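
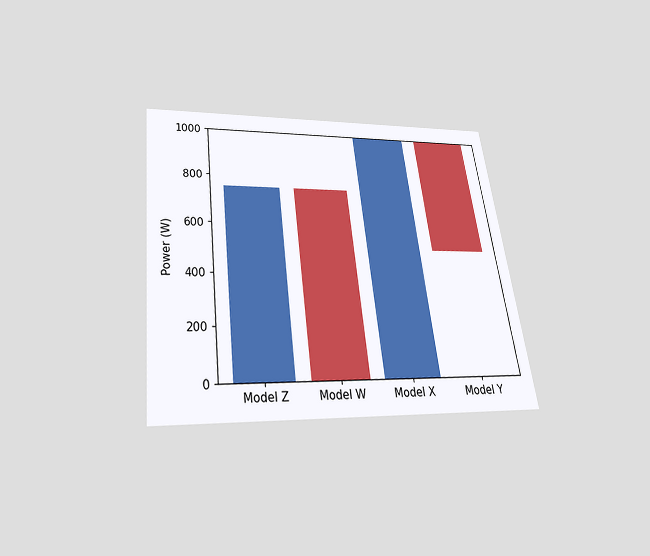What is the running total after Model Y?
500W

The chart is tilted about 7° counter-clockwise and viewed slightly from below. After Model Y the running total reaches 500W.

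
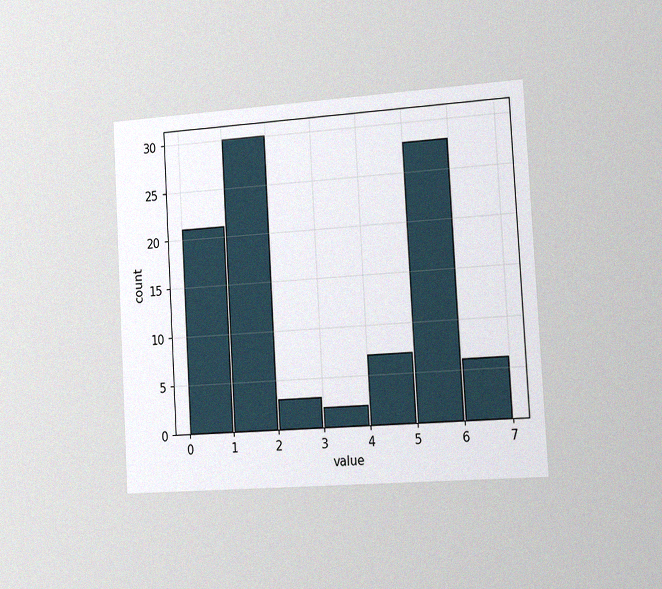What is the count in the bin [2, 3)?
The chart is tilted about 3° counter-clockwise and viewed slightly from the right, with some photo noise. The [2, 3) bin has height 3.

3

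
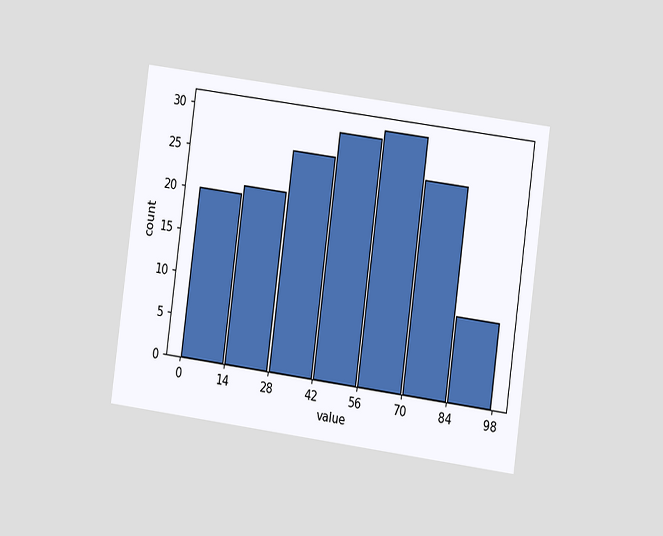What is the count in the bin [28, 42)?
26

The chart is tilted about 8° clockwise and viewed at a slight angle. The [28, 42) bin has height 26.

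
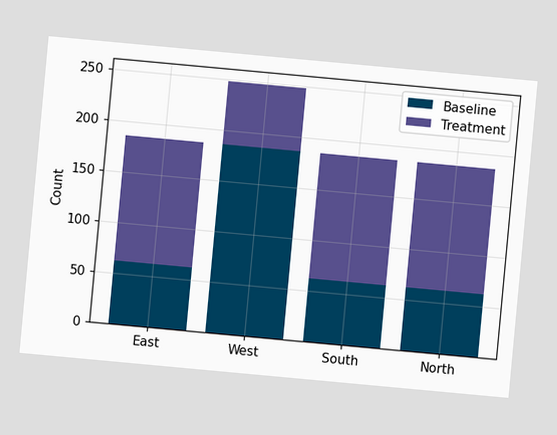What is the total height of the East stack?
The chart is tilted about 5° clockwise. The East stack's top reaches 186 on the y-axis.

186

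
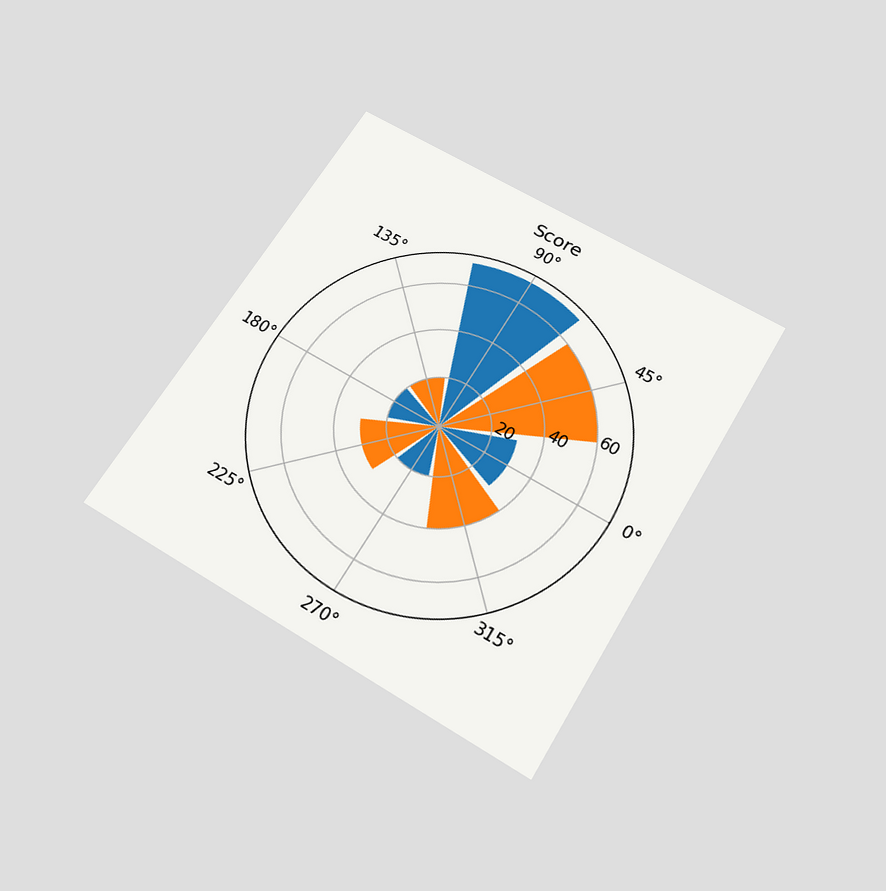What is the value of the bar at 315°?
40

The chart is tilted about 31° clockwise and viewed slightly from below. The bar at 315° reaches 40 on the radial axis.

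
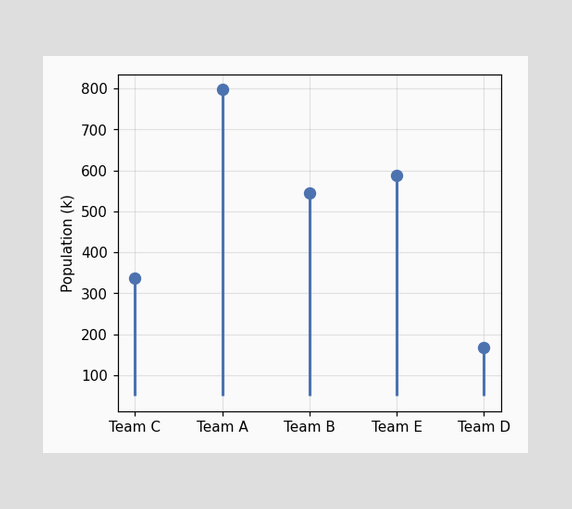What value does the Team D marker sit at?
168k

The Team D marker sits at 168k.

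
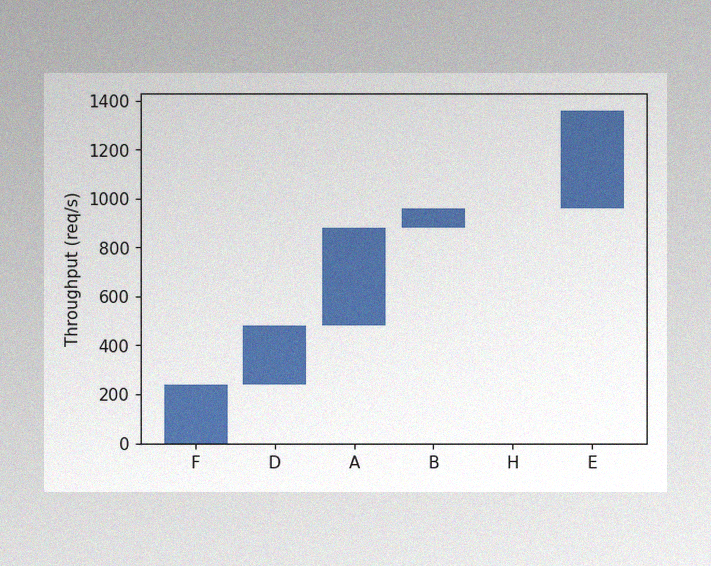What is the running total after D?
The image has some photo noise and uneven lighting. After D the running total reaches 480req/s.

480req/s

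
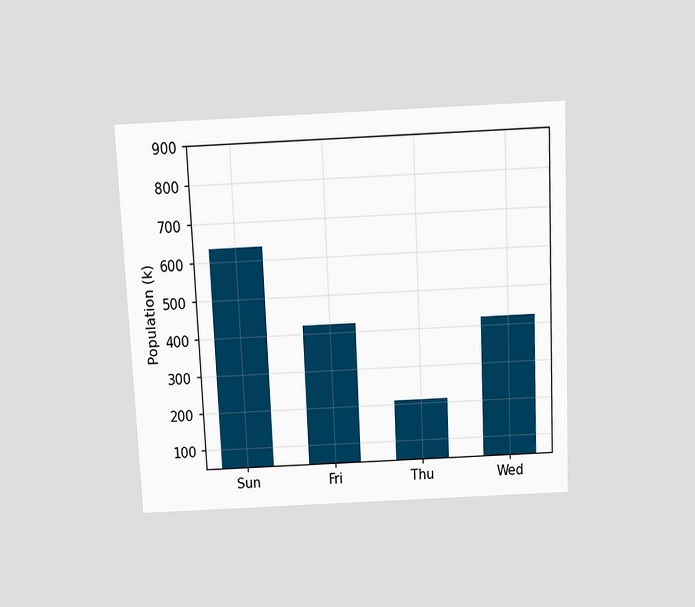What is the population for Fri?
The chart is tilted about 3° counter-clockwise and viewed slightly from above. Reading along the chart's y-axis, the Fri bar reaches 424k.

424k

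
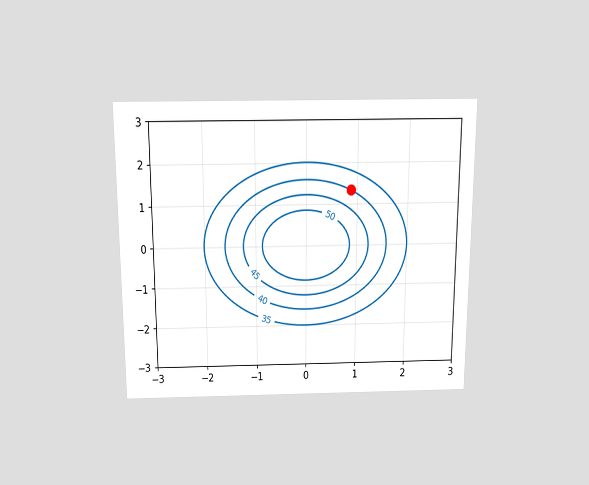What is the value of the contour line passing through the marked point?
The chart is viewed slightly from above. The marked point sits on the contour labelled 40.

40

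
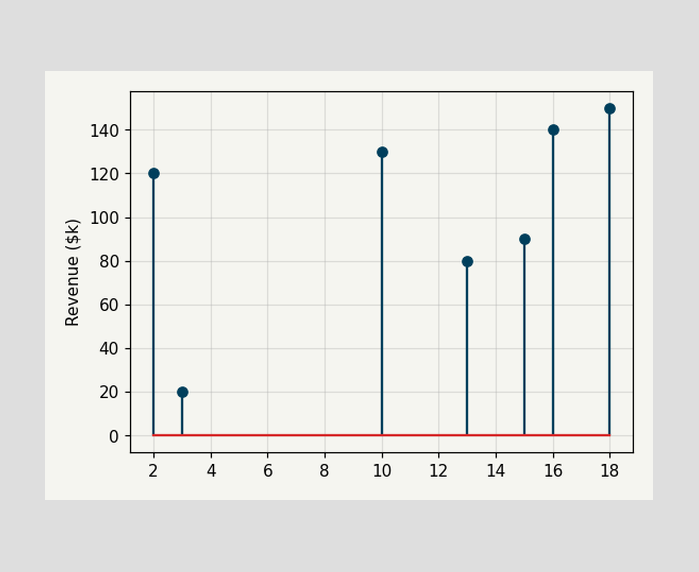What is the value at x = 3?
$20k

The stem at x=3 reaches $20k.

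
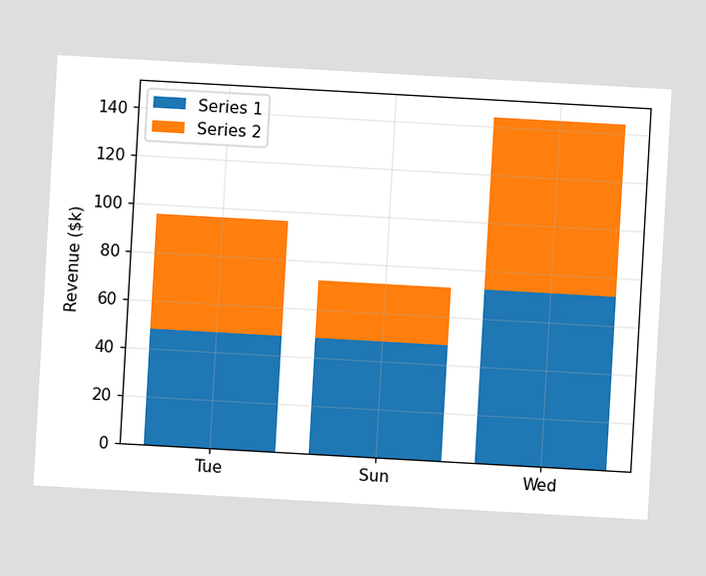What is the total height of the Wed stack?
The chart is tilted about 3° clockwise. The Wed stack's top reaches $144k on the y-axis.

$144k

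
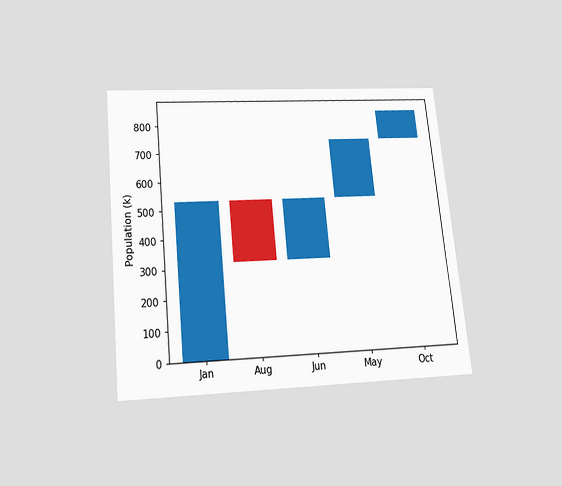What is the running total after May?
The chart is tilted about 6° counter-clockwise and viewed slightly from below. After May the running total reaches 742k.

742k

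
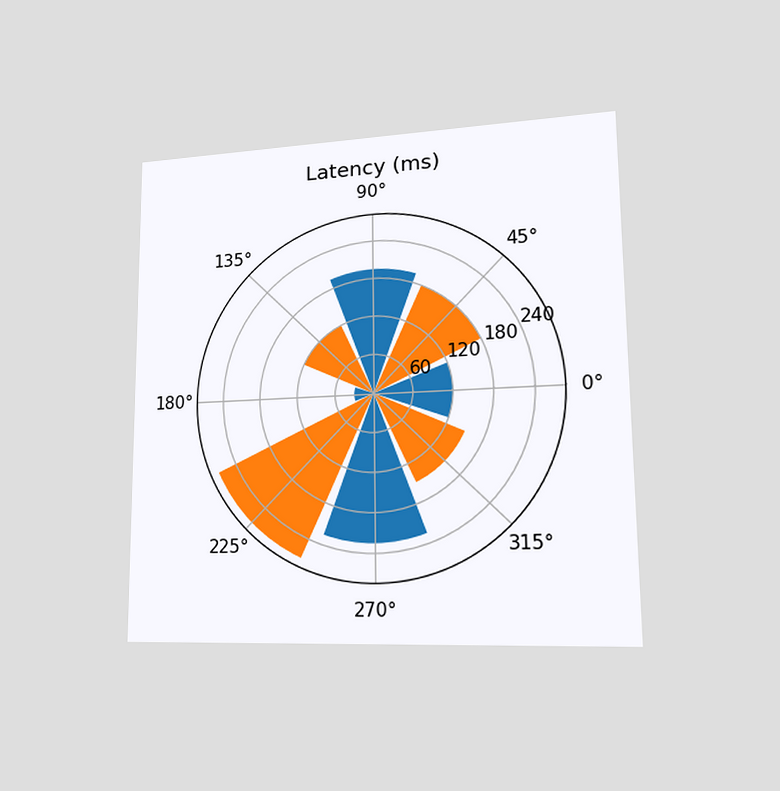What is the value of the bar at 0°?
The chart is viewed slightly from the right. The bar at 0° reaches 120ms on the radial axis.

120ms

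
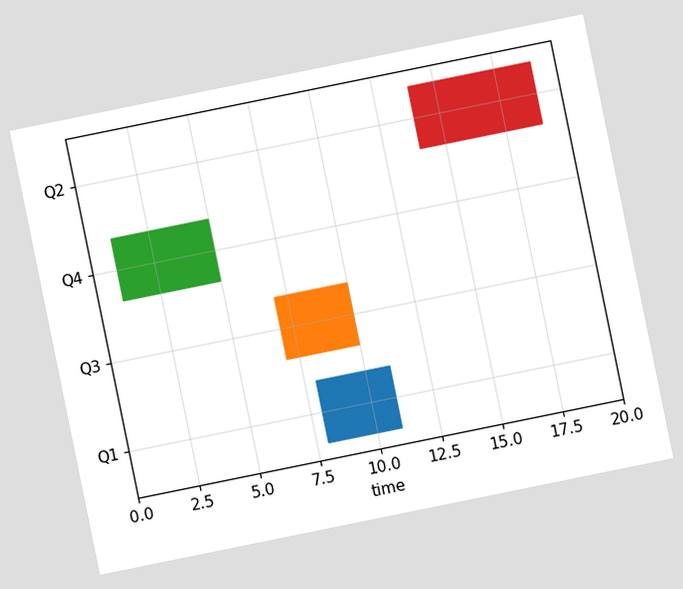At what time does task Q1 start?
The chart is tilted about 12° counter-clockwise. The Q1 bar begins at t=8.

8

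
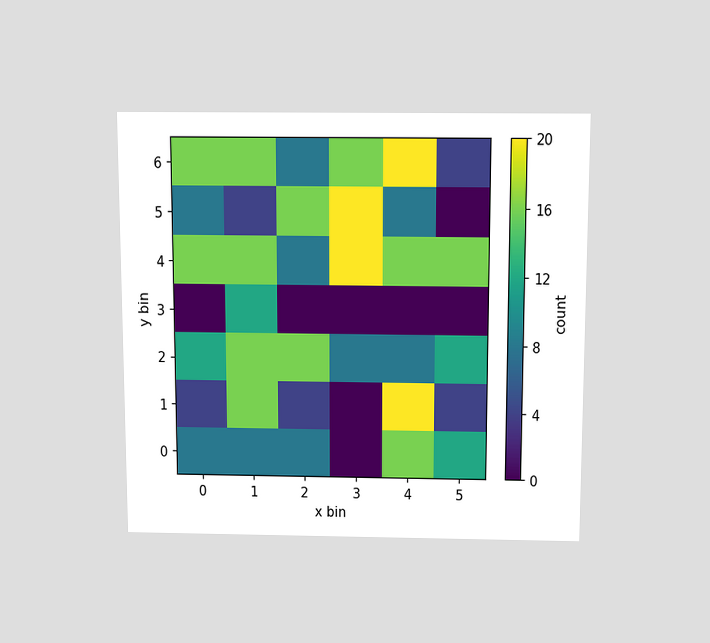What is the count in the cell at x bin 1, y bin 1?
16

The chart is viewed slightly from above. Matching the cell (1, 1) against the colorbar gives 16.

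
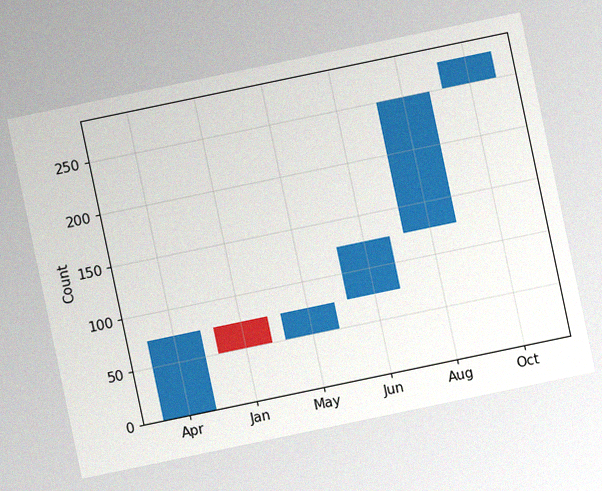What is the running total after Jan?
50

The chart is tilted about 12° counter-clockwise, with some photo noise. After Jan the running total reaches 50.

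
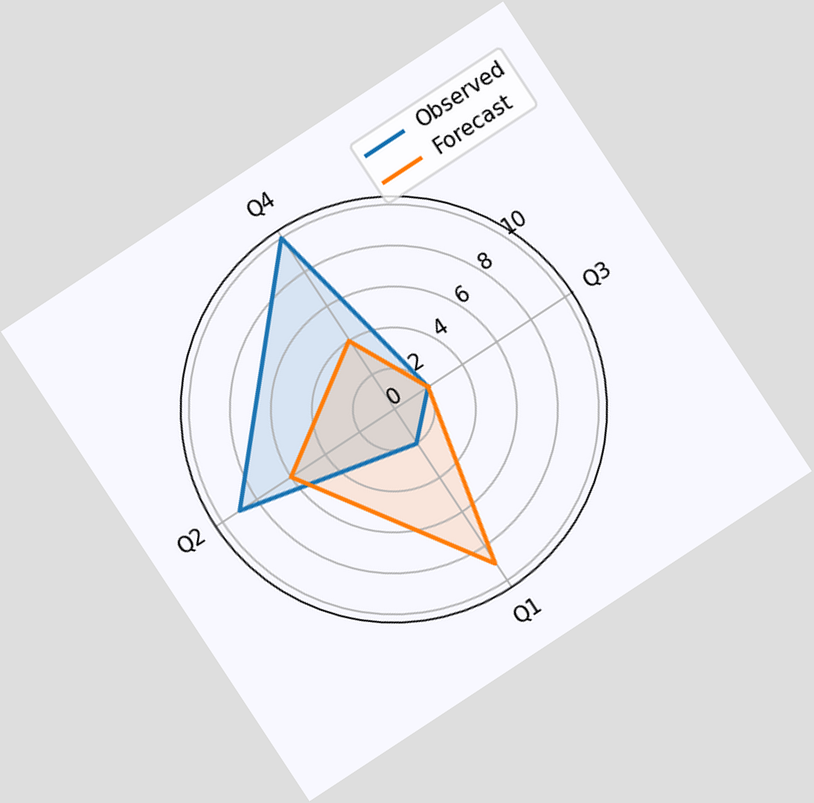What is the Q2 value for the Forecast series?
6

The chart is tilted about 33° counter-clockwise. On the Q2 axis, Forecast reaches 6.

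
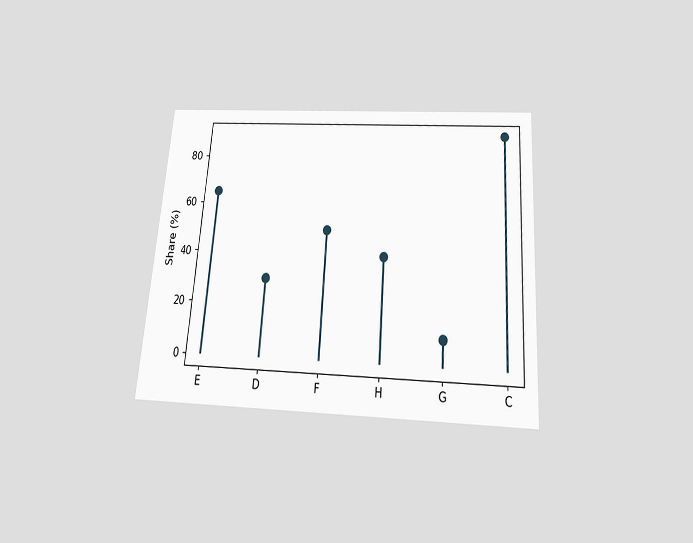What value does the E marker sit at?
The chart is tilted about 4° clockwise and viewed slightly from below. The E marker sits at 65%.

65%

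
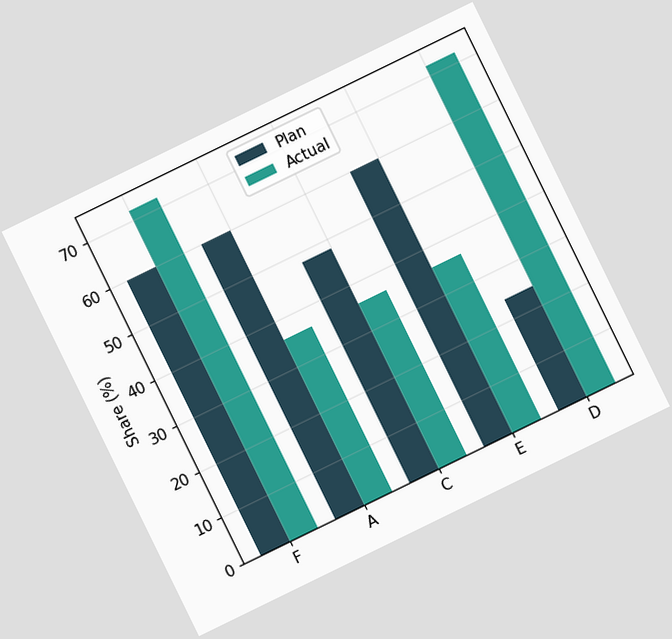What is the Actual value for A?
36%

The chart is tilted about 26° counter-clockwise. The Actual bar at A reaches 36% on the y-axis.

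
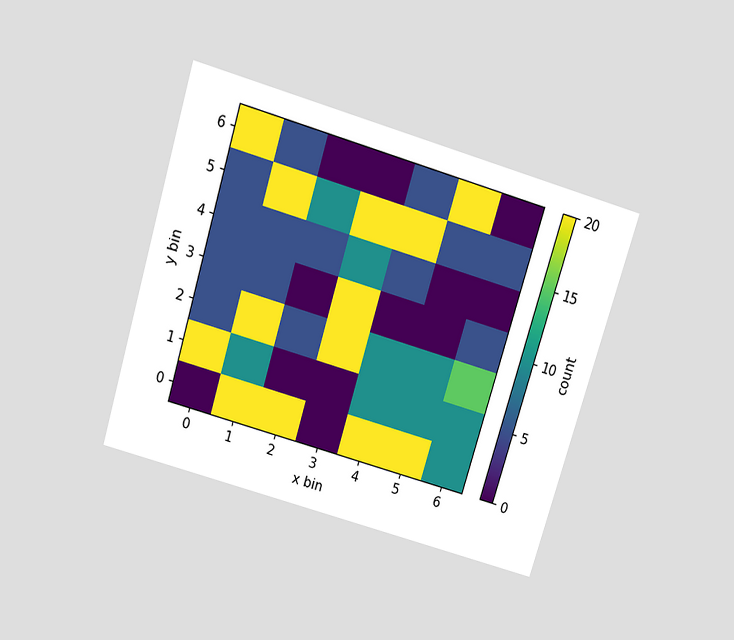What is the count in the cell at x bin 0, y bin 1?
20

The chart is tilted about 17° clockwise and viewed slightly from above. Matching the cell (0, 1) against the colorbar gives 20.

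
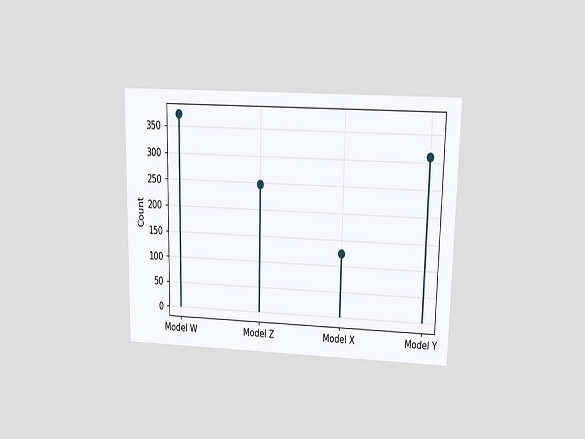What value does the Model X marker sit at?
124

The chart is viewed at a slight angle. The Model X marker sits at 124.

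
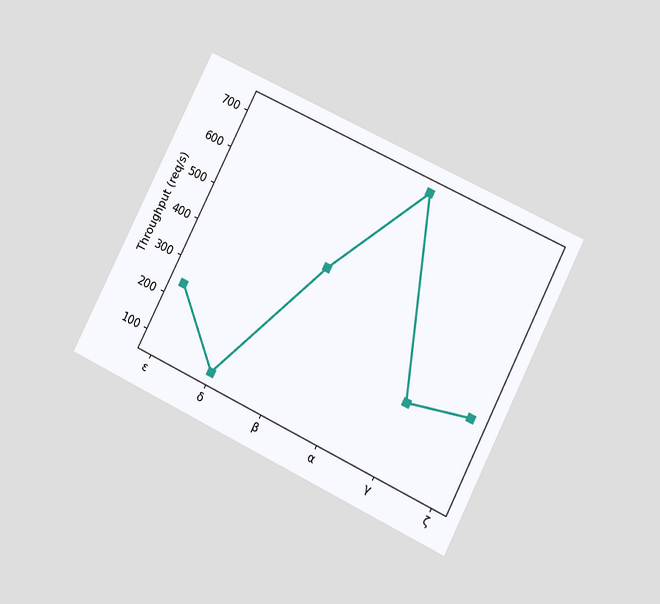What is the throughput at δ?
The chart is tilted about 27° clockwise and viewed at a slight angle. At δ, the line is at 80req/s.

80req/s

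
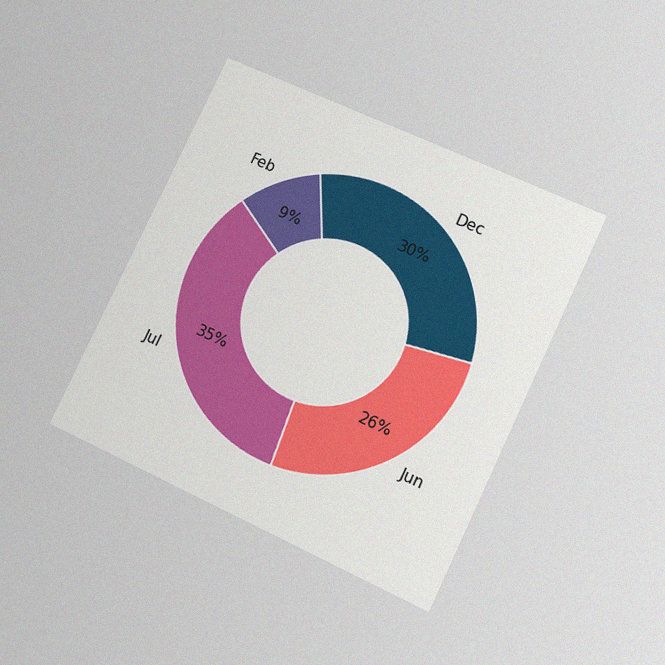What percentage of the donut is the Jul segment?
35%

The chart is tilted about 25° clockwise and viewed at a slight angle, with some photo noise. The Jul segment takes up 35% of the ring.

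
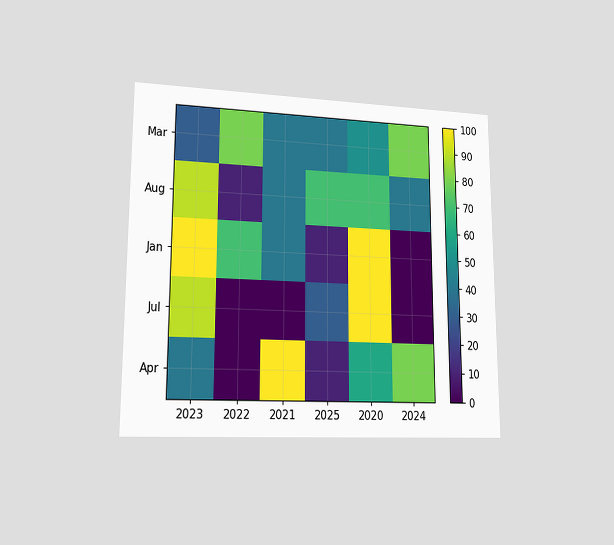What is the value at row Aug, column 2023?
The chart is viewed at a slight angle. Matching cell (Aug, 2023) against the colorbar gives 90.

90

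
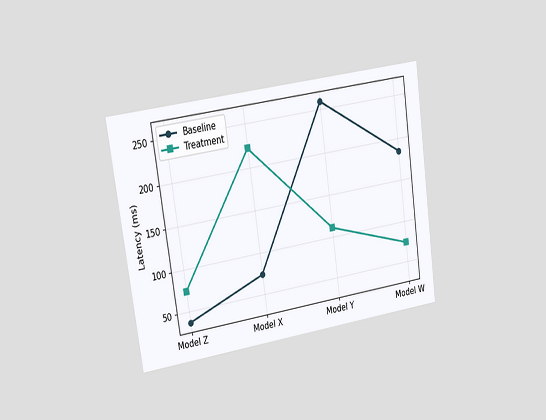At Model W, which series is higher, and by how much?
Baseline, by 111ms

The chart is tilted about 8° counter-clockwise and viewed at a slight angle. At Model W, Baseline sits above the other line by 111ms.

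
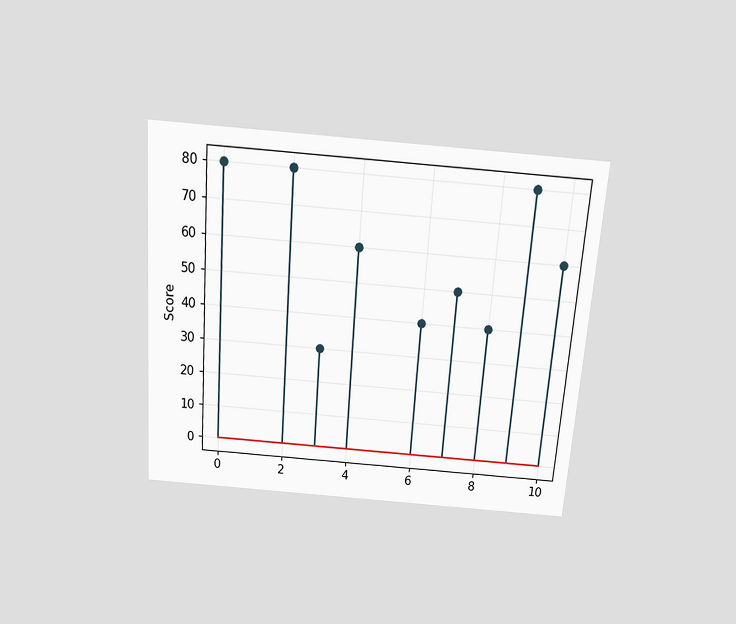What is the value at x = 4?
The chart is tilted about 4° clockwise and viewed slightly from above. The stem at x=4 reaches 60.

60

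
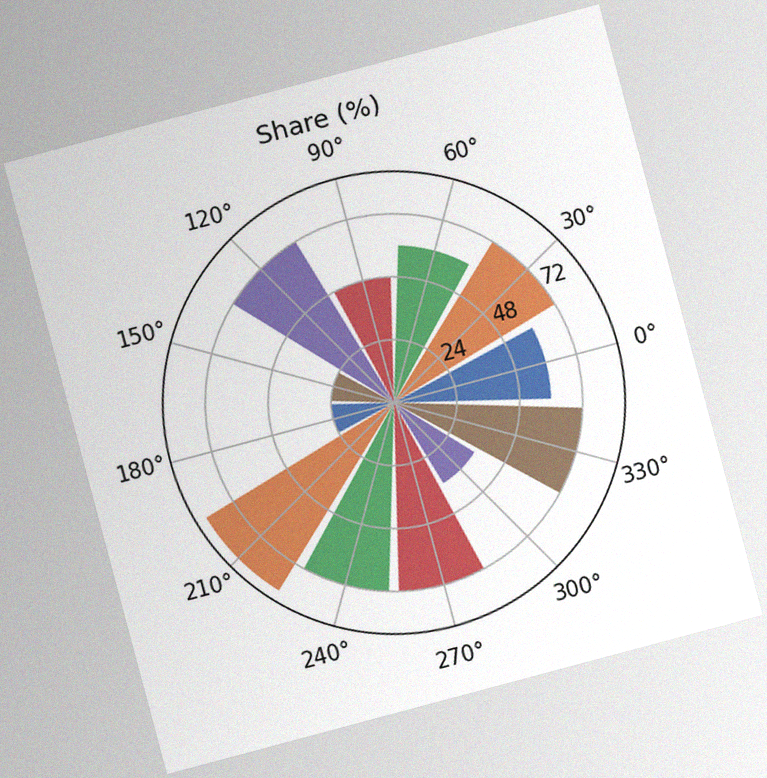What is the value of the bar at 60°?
The chart is tilted about 15° counter-clockwise, with some photo noise. The bar at 60° reaches 60% on the radial axis.

60%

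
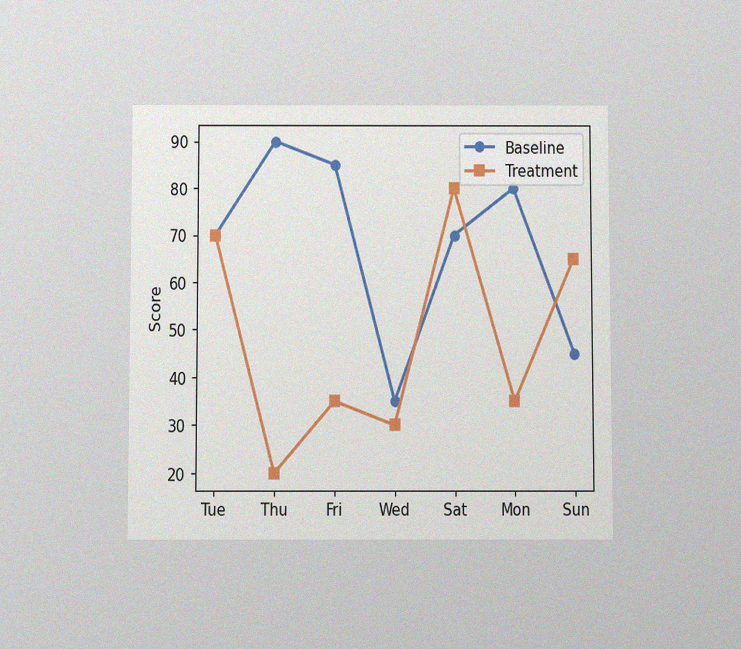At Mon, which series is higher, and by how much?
The chart is viewed slightly from below, with some photo noise. At Mon, Baseline sits above the other line by 45.

Baseline, by 45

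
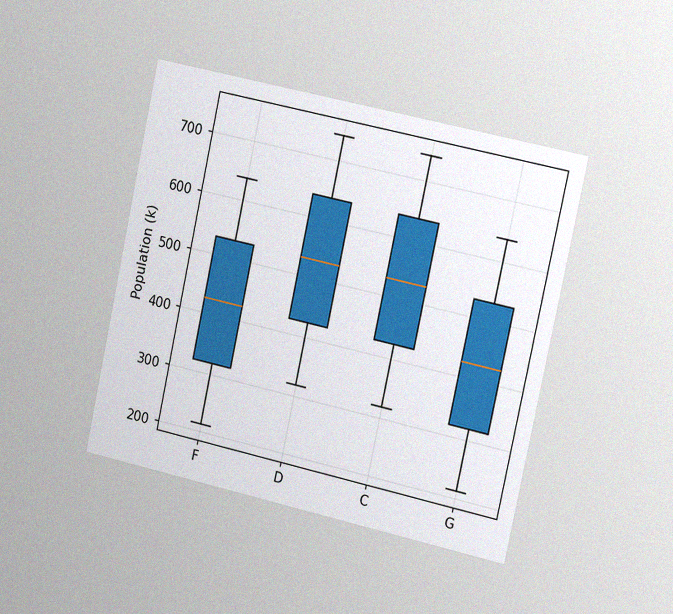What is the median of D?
The chart is tilted about 12° clockwise and viewed slightly from the right, with some photo noise. The median line in the D box sits at 530k.

530k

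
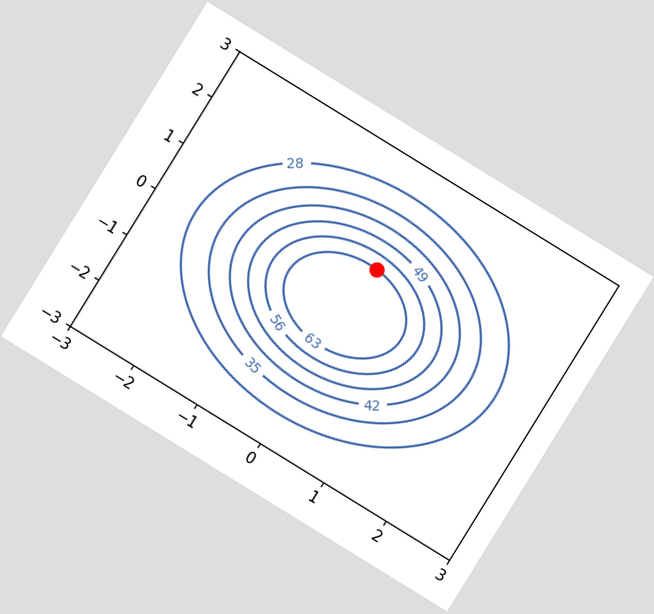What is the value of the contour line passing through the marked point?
63

The chart is tilted about 32° clockwise. The marked point sits on the contour labelled 63.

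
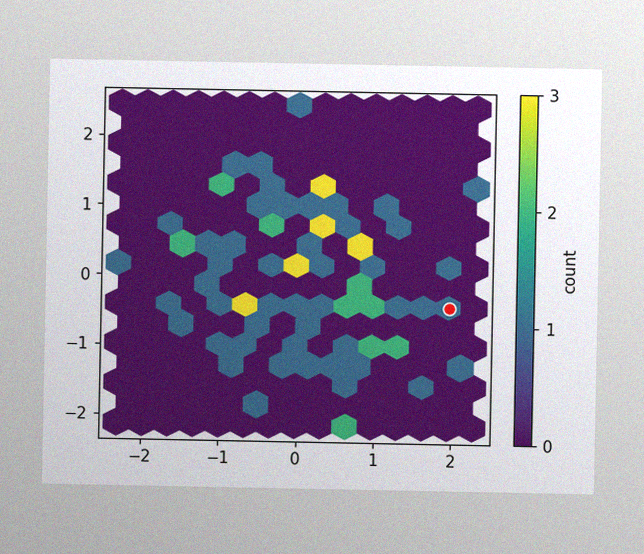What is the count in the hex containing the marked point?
The image has some photo noise and uneven lighting. The marked hex reads 1 on the colorbar.

1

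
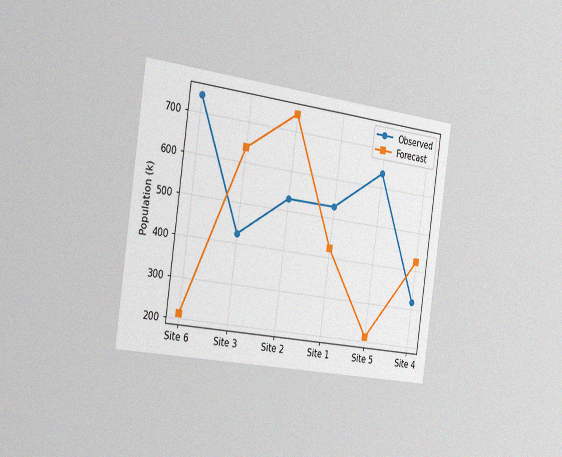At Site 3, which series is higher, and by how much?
Forecast, by 212k

The chart is tilted about 8° clockwise and viewed slightly from the left, with some photo noise. At Site 3, Forecast sits above the other line by 212k.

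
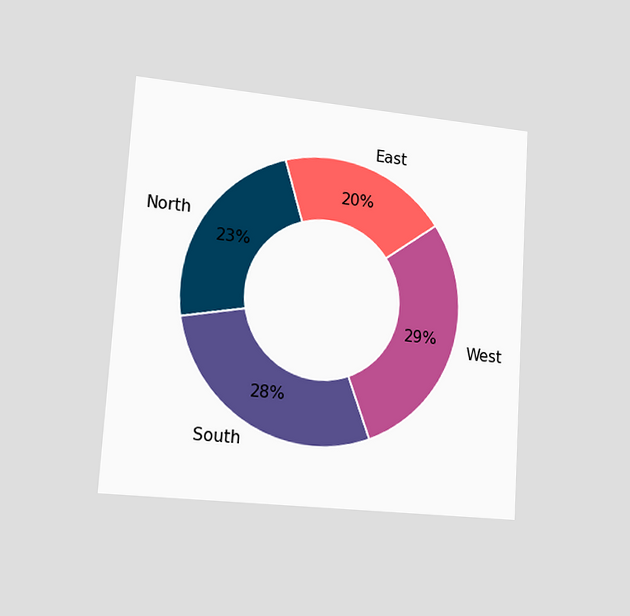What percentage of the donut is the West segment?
The chart is tilted about 4° clockwise and viewed slightly from the left. The West segment takes up 29% of the ring.

29%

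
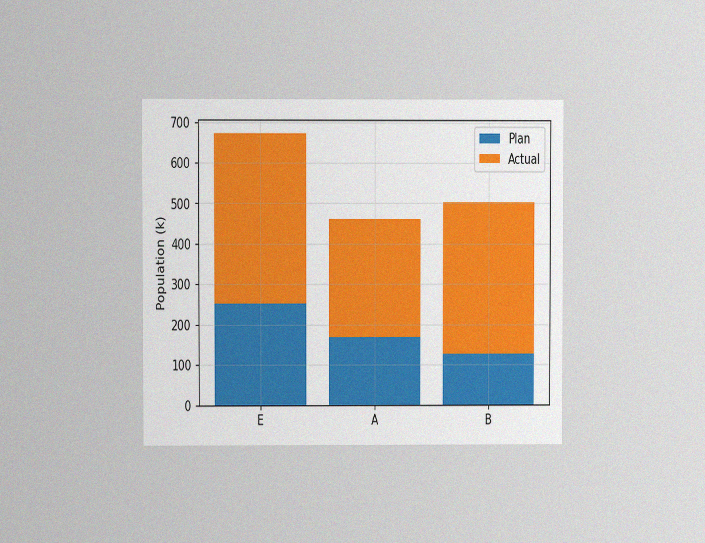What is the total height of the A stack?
The chart is viewed at a slight angle, with some photo noise. The A stack's top reaches 462k on the y-axis.

462k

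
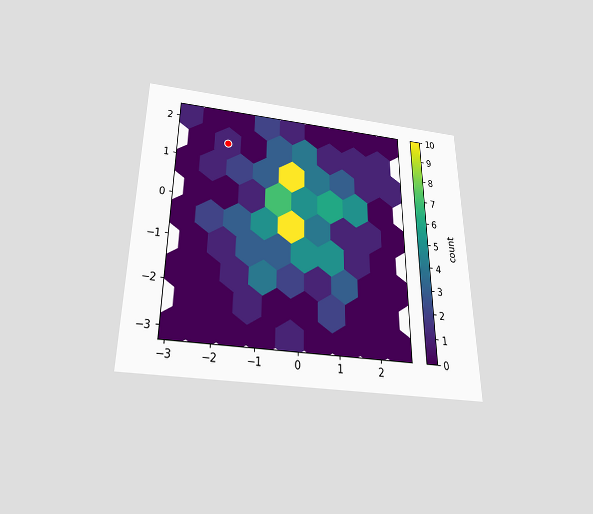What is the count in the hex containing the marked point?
1

The chart is viewed slightly from below. The marked hex reads 1 on the colorbar.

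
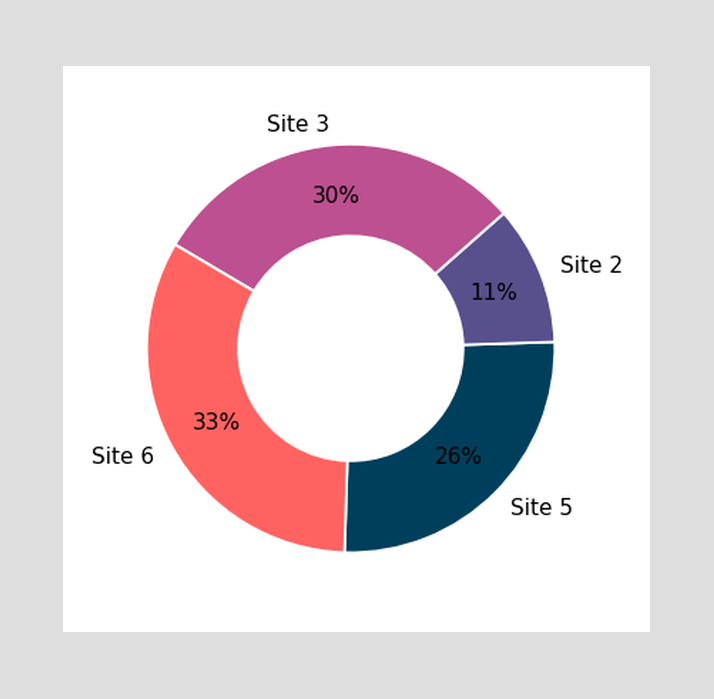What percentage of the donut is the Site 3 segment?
The Site 3 segment takes up 30% of the ring.

30%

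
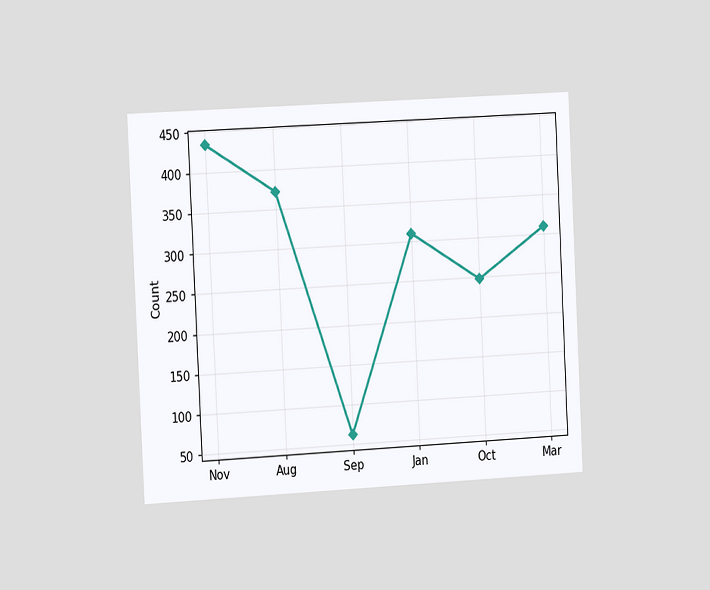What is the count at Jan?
The chart is tilted about 3° counter-clockwise and viewed slightly from the left. At Jan, the line is at 310.

310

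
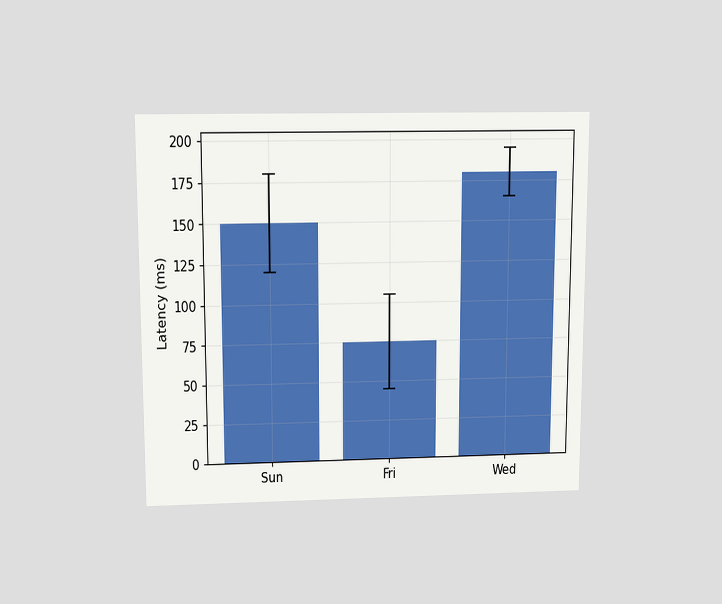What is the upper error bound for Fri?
The chart is viewed slightly from above. The Fri bar's upper whisker reaches 105ms.

105ms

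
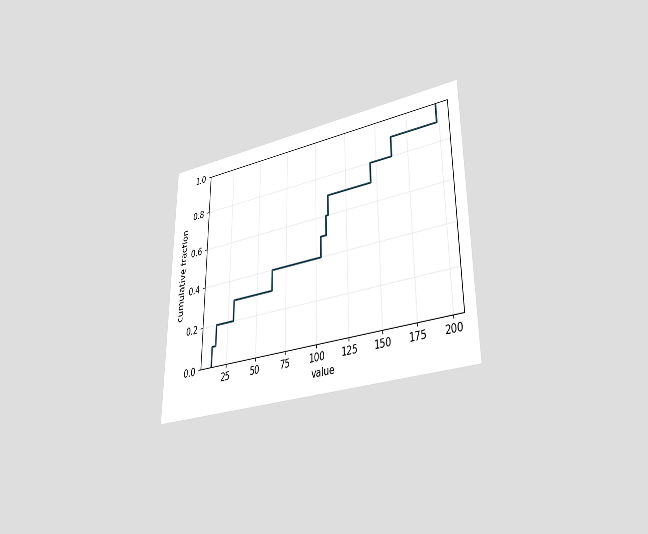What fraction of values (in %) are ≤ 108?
The chart is viewed at a slight angle. At x=108 the ECDF step is at 60%.

60%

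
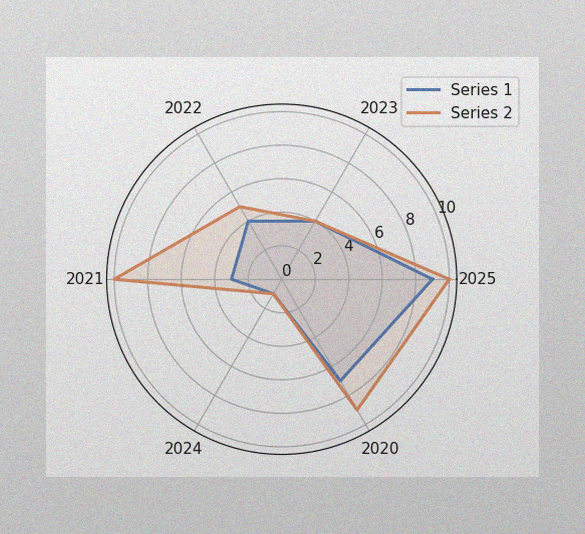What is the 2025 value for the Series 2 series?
10

The image has some photo noise and uneven lighting. On the 2025 axis, Series 2 reaches 10.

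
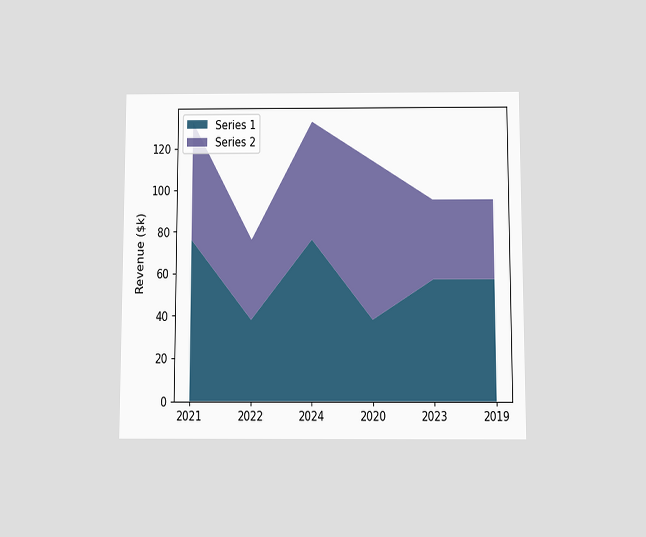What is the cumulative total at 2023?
$95k

The chart is viewed slightly from below. The stacked total at 2023 reaches $95k.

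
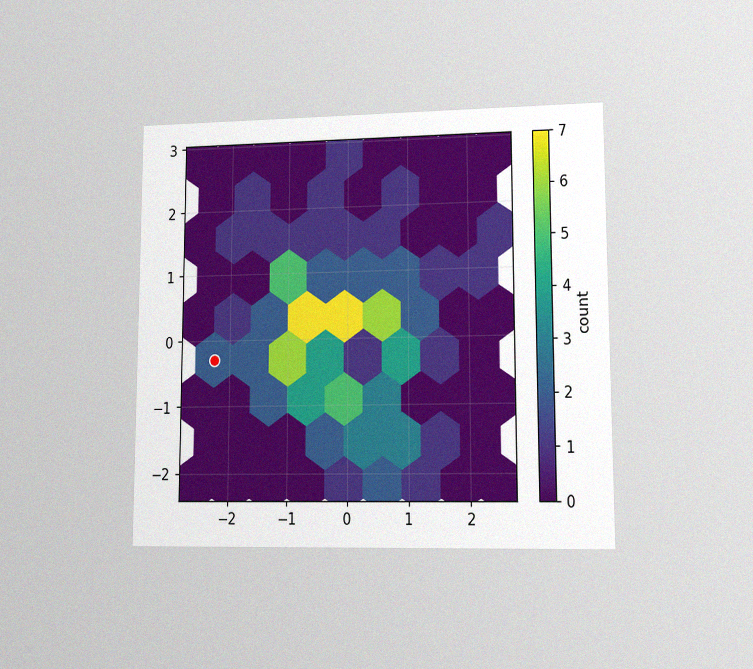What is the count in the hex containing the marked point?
The chart is viewed at a slight angle, with some photo noise. The marked hex reads 2 on the colorbar.

2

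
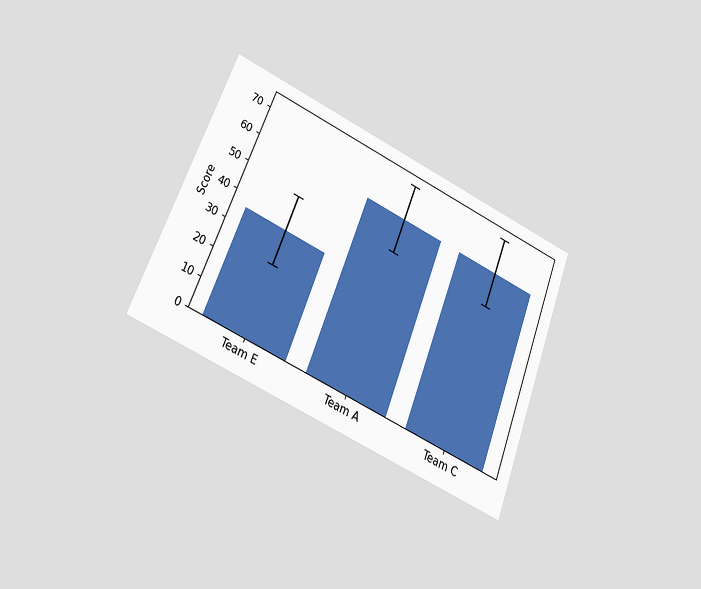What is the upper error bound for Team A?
The chart is tilted about 22° clockwise and viewed at a slight angle. The Team A bar's upper whisker reaches 72.

72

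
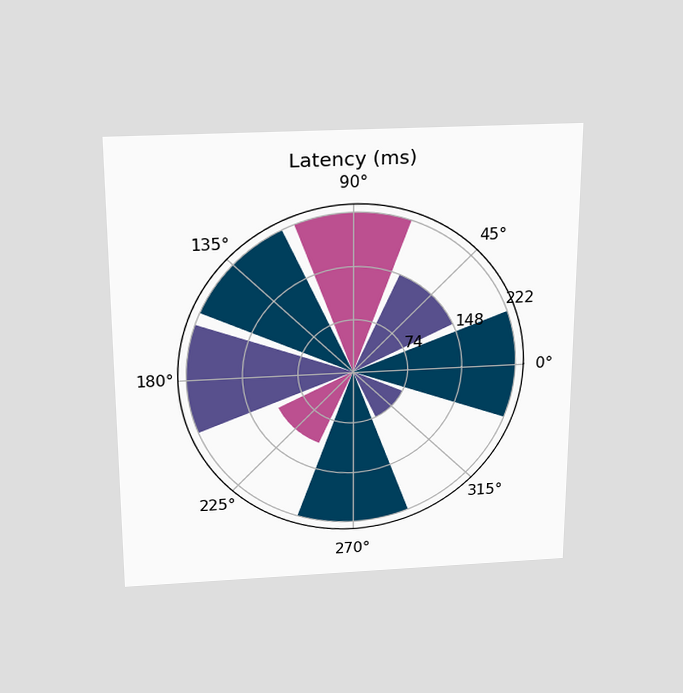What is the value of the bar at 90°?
222ms

The chart is viewed slightly from above. The bar at 90° reaches 222ms on the radial axis.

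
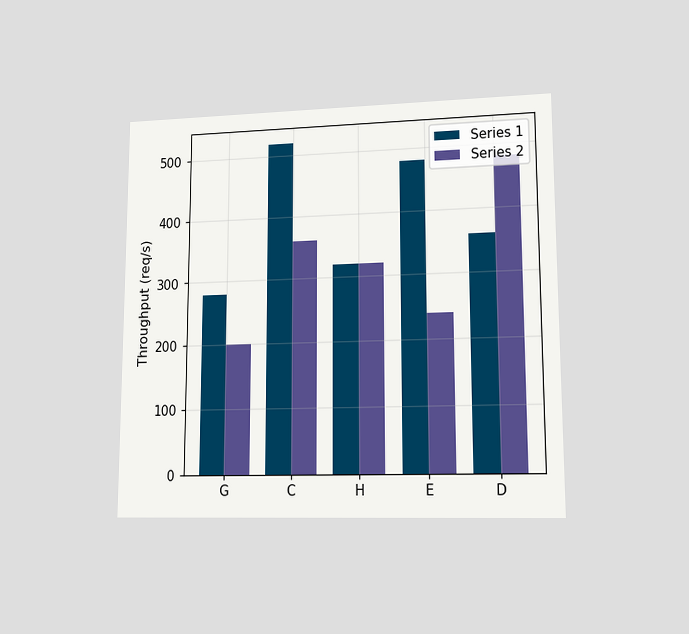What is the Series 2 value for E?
The chart is viewed at a slight angle. The Series 2 bar at E reaches 240req/s on the y-axis.

240req/s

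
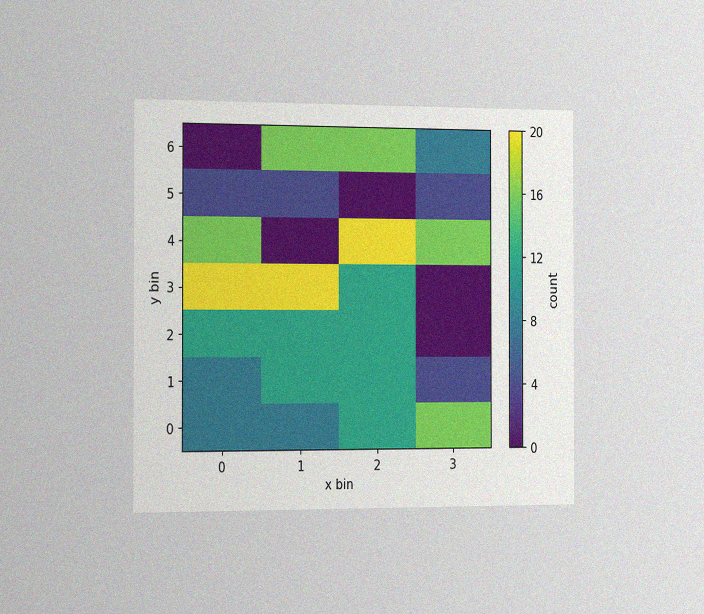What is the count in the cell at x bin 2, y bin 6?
16

The chart is viewed slightly from the left, with some photo noise. Matching the cell (2, 6) against the colorbar gives 16.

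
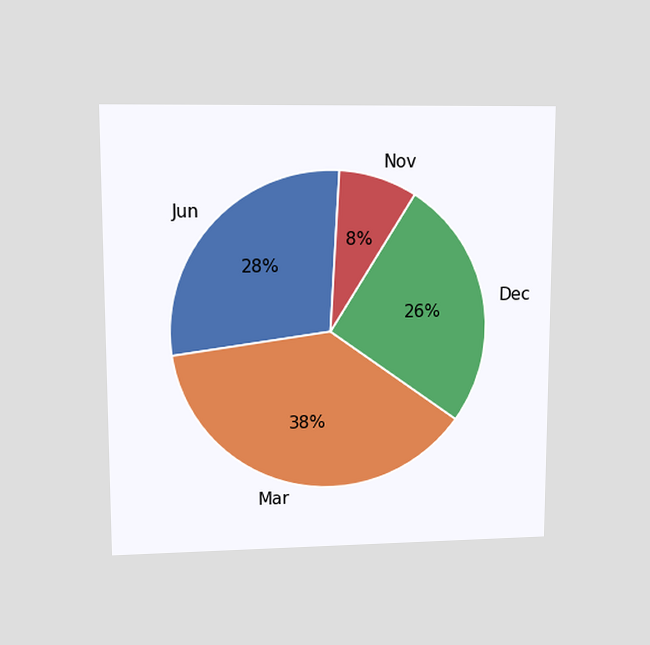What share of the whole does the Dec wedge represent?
26%

The chart is viewed at a slight angle. The Dec slice takes up 26% of the pie.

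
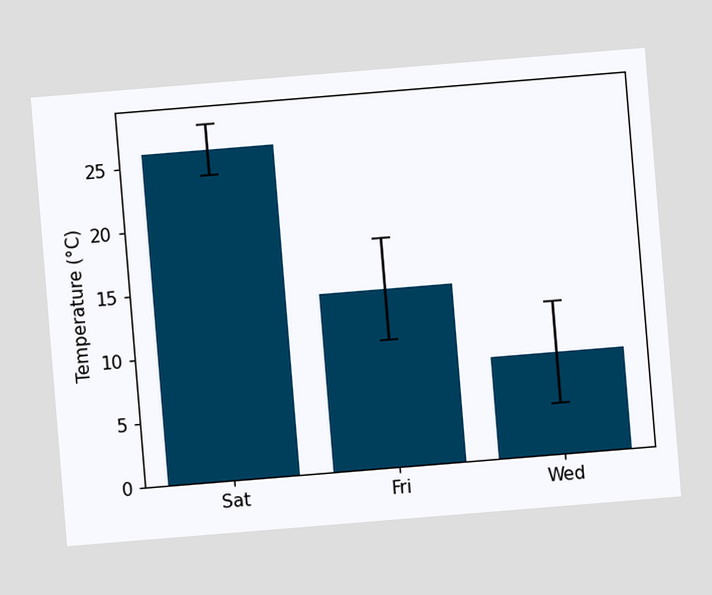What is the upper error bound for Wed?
12°C

The chart is tilted about 5° counter-clockwise. The Wed bar's upper whisker reaches 12°C.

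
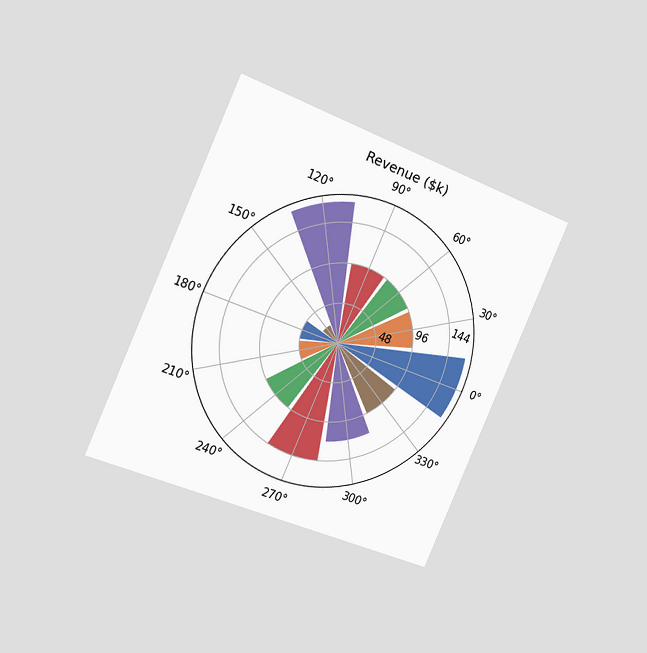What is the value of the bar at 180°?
$48k

The chart is tilted about 24° clockwise and viewed slightly from the left. The bar at 180° reaches $48k on the radial axis.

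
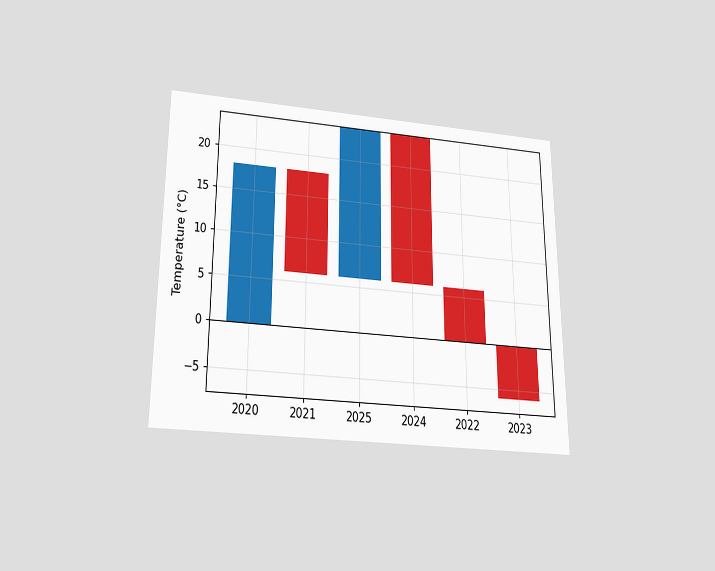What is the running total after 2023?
-6°C

The chart is viewed slightly from below. After 2023 the running total reaches -6°C.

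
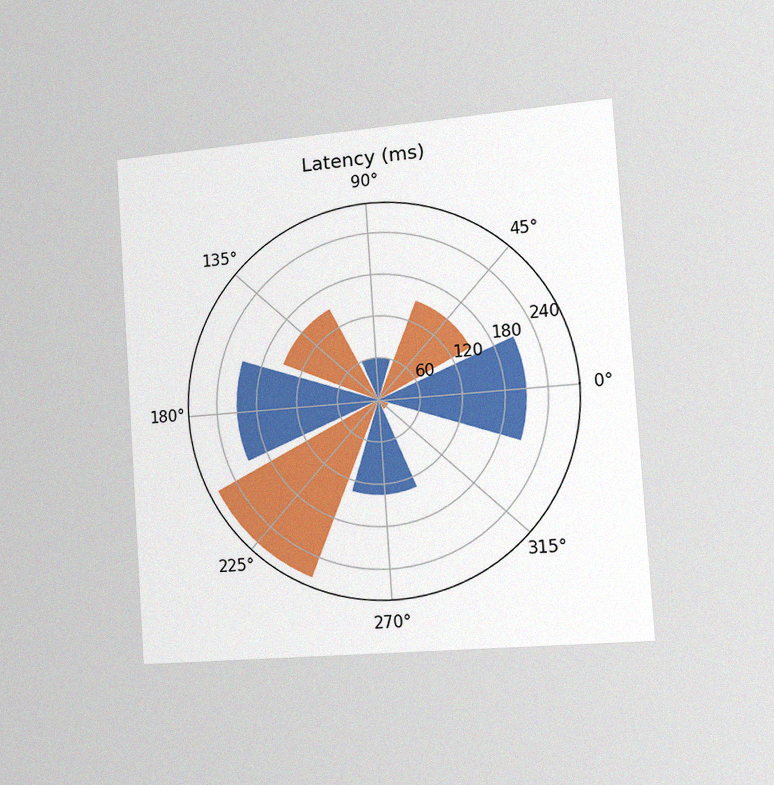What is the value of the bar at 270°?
135ms

The chart is tilted about 4° counter-clockwise and viewed slightly from the right, with some photo noise. The bar at 270° reaches 135ms on the radial axis.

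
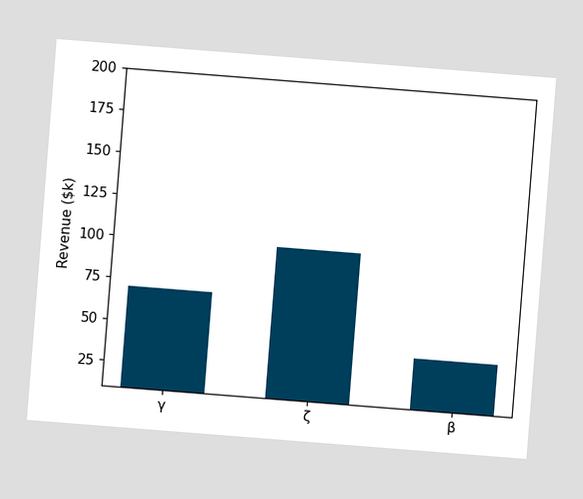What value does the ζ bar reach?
$100k

The chart is tilted about 4° clockwise. Reading along the chart's y-axis, the ζ bar reaches $100k.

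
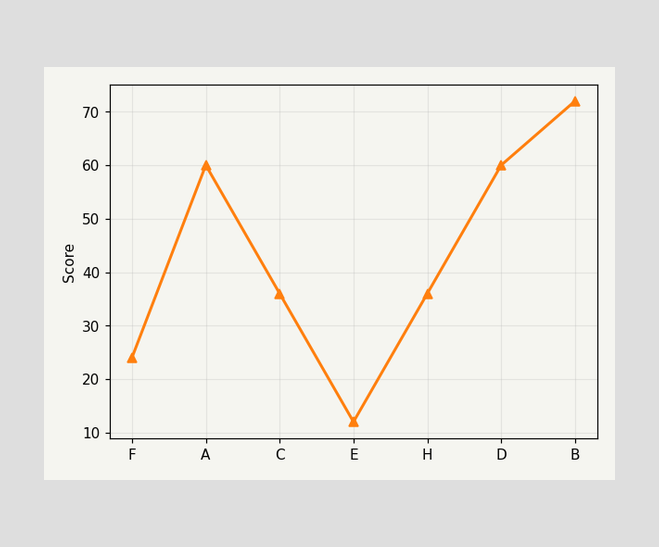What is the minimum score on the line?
12

The lowest point is at E, and reading across to the y-axis gives 12.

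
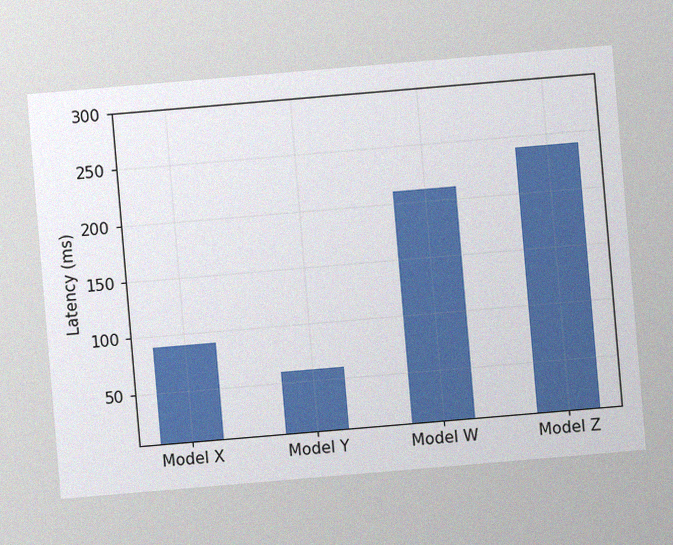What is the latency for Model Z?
240ms

The chart is tilted about 5° counter-clockwise, with some photo noise. Reading along the chart's y-axis, the Model Z bar reaches 240ms.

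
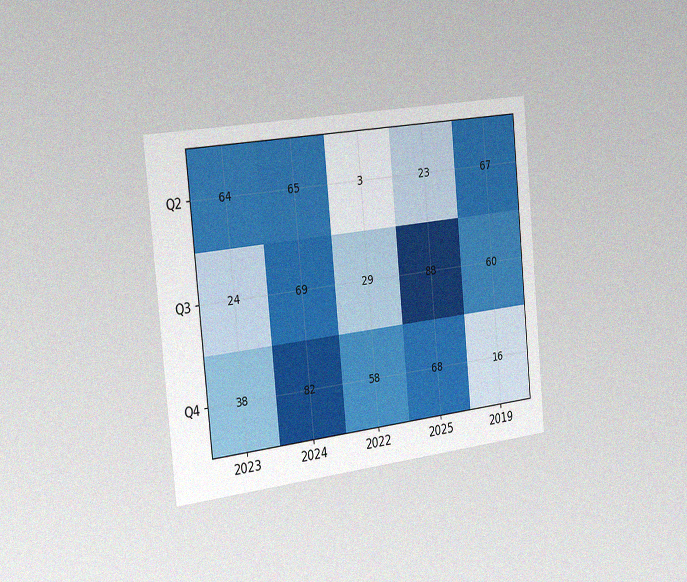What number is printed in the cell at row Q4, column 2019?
The chart is tilted about 5° counter-clockwise and viewed slightly from the left, with some photo noise. The (Q4, 2019) cell reads 16.

16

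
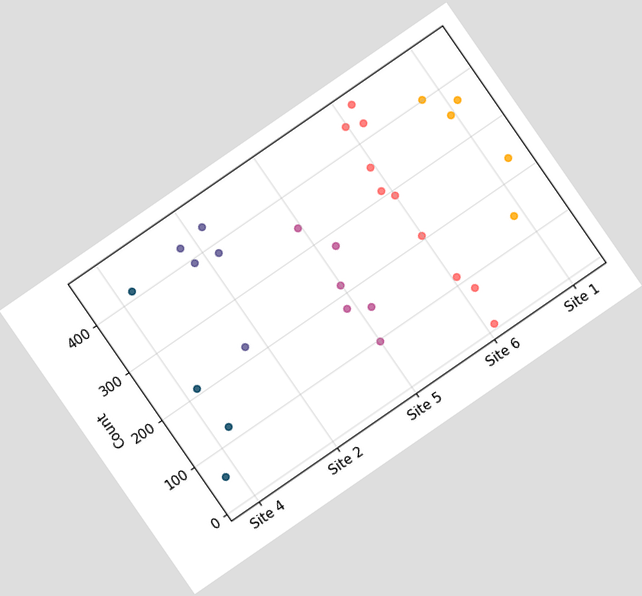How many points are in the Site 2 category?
The chart is tilted about 35° counter-clockwise. Counting the markers in the Site 2 column gives 5.

5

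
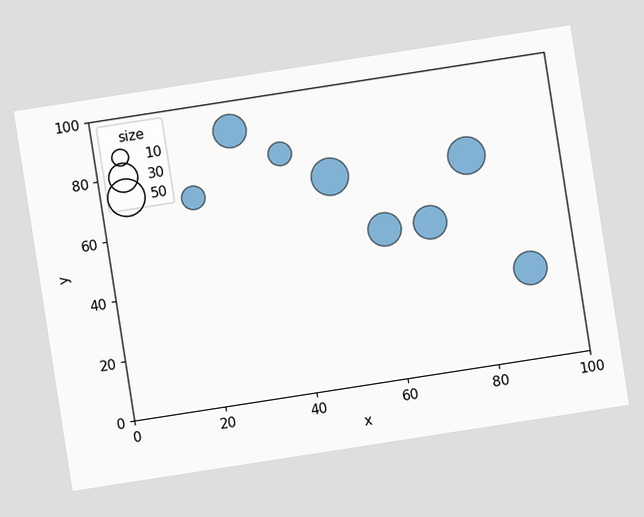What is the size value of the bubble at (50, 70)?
50

The chart is tilted about 9° counter-clockwise. Matching the bubble at (50, 70) against the size legend gives 50.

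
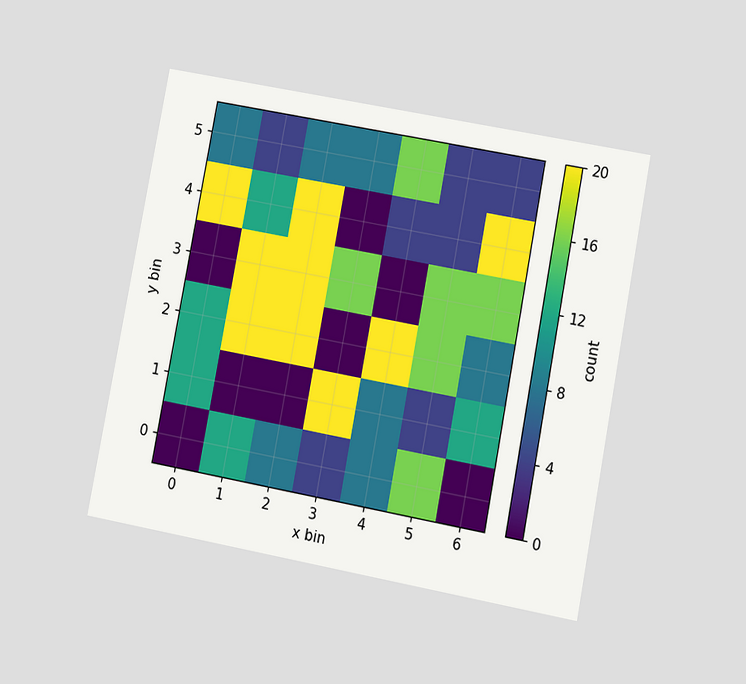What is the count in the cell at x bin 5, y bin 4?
The chart is tilted about 11° clockwise and viewed at a slight angle. Matching the cell (5, 4) against the colorbar gives 4.

4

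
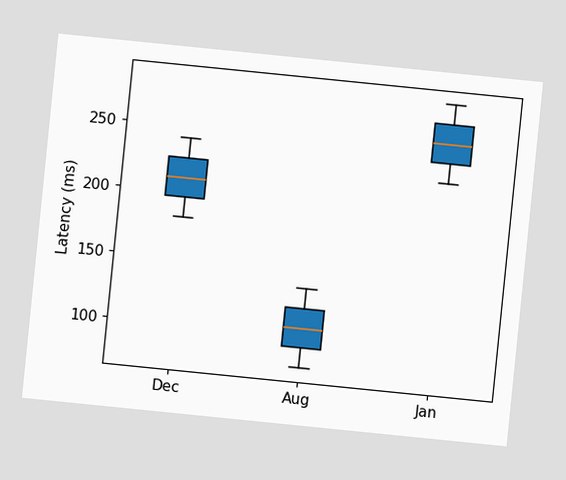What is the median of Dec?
210ms

The chart is tilted about 6° clockwise. The median line in the Dec box sits at 210ms.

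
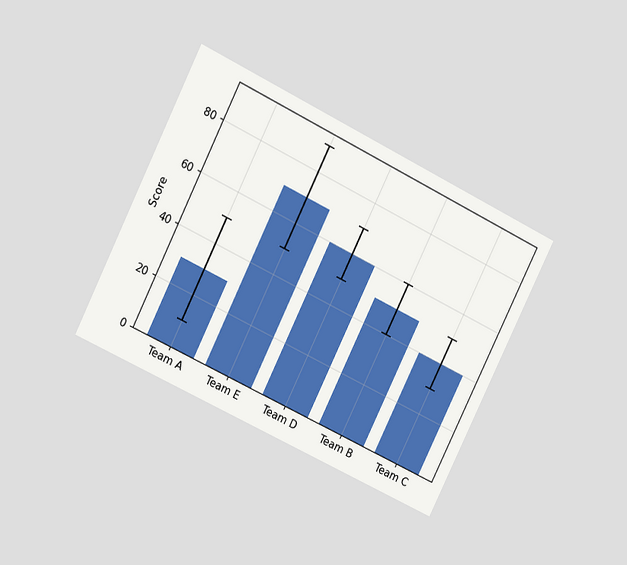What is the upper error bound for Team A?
50

The chart is tilted about 26° clockwise and viewed at a slight angle. The Team A bar's upper whisker reaches 50.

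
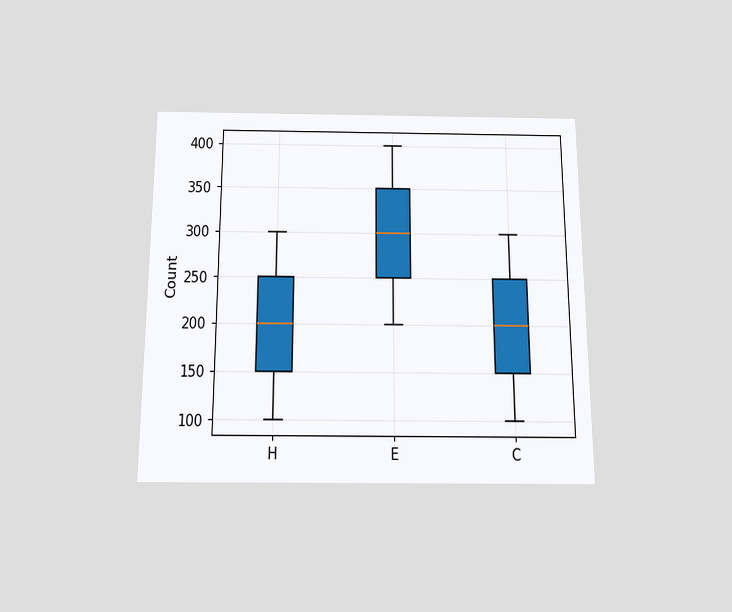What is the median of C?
200

The chart is viewed slightly from below. The median line in the C box sits at 200.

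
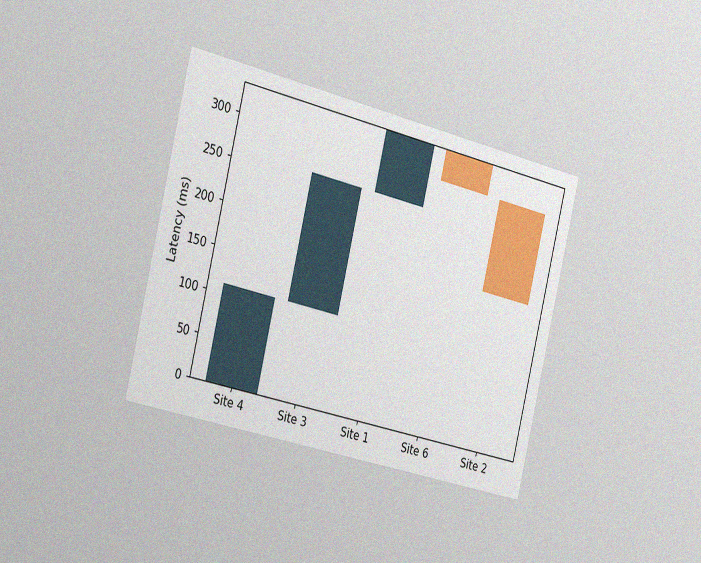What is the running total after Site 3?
The chart is tilted about 14° clockwise and viewed slightly from the left, with some photo noise. After Site 3 the running total reaches 259ms.

259ms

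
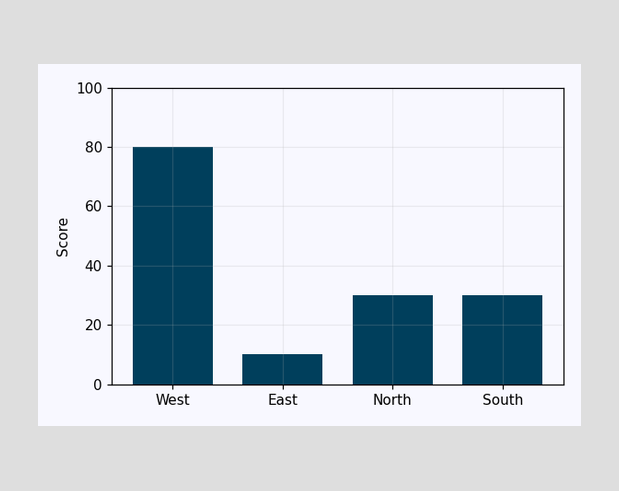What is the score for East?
10

Reading along the chart's y-axis, the East bar reaches 10.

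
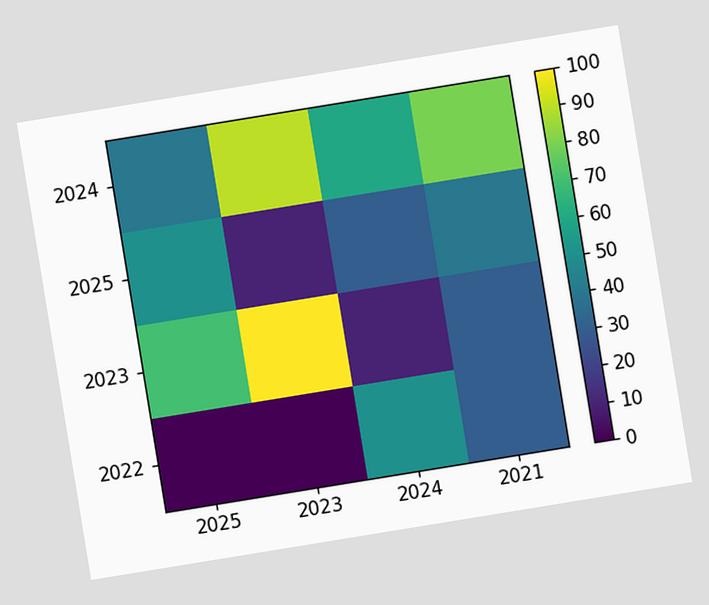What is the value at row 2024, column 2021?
The chart is tilted about 9° counter-clockwise. Matching cell (2024, 2021) against the colorbar gives 80.

80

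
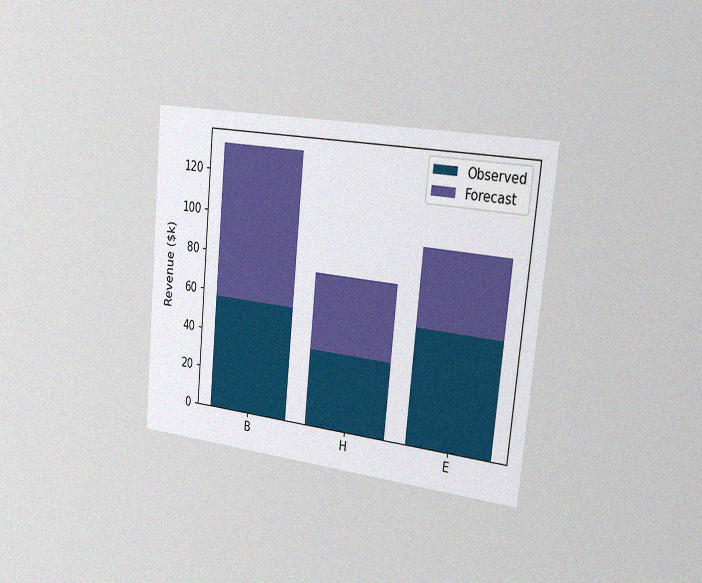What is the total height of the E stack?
The chart is tilted about 5° clockwise and viewed slightly from the right, with some photo noise. The E stack's top reaches $95k on the y-axis.

$95k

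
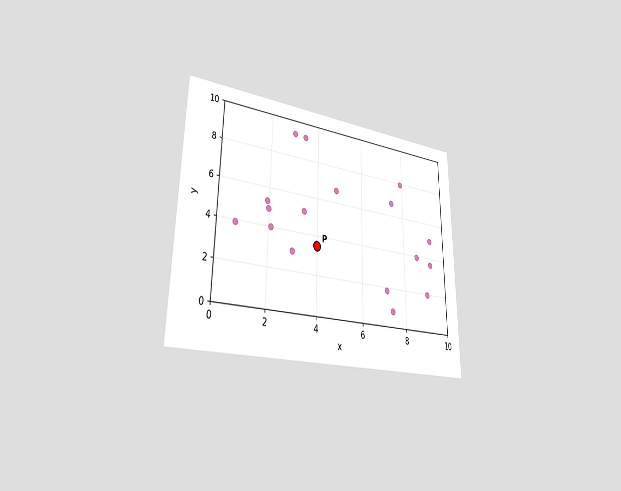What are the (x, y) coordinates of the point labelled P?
(4, 3.5)

The chart is viewed slightly from the left. Following the gridlines from P to each axis, P sits at (4, 3.5).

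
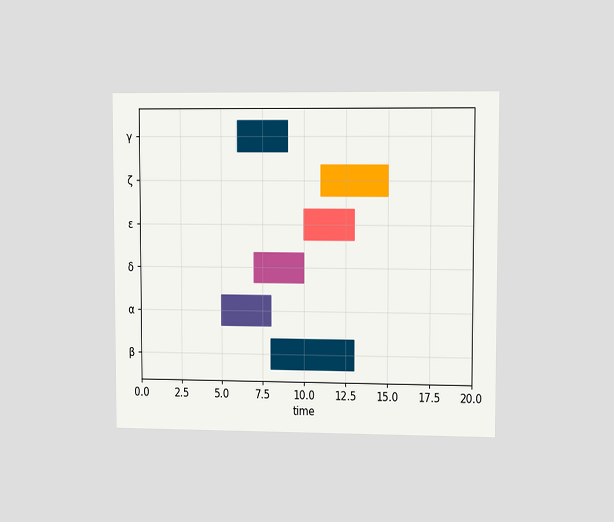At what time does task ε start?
The chart is viewed at a slight angle. The ε bar begins at t=10.

10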